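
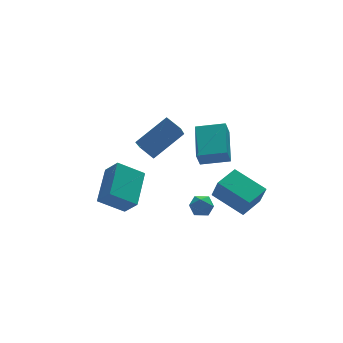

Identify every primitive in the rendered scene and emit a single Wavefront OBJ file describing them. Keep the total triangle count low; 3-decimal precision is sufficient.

v 1.788 -0.619 2.307
v 1.486 -0.866 3.118
v 2.454 1.101 3.079
v 2.152 0.854 3.89
v 3.048 -1.234 2.59
v 2.746 -1.481 3.401
v 3.714 0.486 3.362
v 3.412 0.239 4.173
v 0.863 -2.223 1.418
v 1.307 -2.141 0.961
v 0.713 -3.199 1.099
v 1.157 -3.117 0.642
v 1.331 -3.135 1.259
v 1.424 -2.532 1.456
v 0.596 -2.808 0.604
v 0.689 -2.205 0.801
v 1.141 -2.503 0.458
v 1.596 -2.706 0.863
v 0.424 -2.634 1.197
v 0.879 -2.837 1.602
v -2.618 1.108 -0.183
v -2.23 0.457 0.629
v -1.601 2.766 0.66
v -1.213 2.116 1.471
v -1.387 0.784 -1.031
v -0.999 0.134 -0.22
v -0.37 2.443 -0.189
v 0.018 1.792 0.623
v 1.148 3.582 0.261
v 0.427 2.222 1.615
v 0.706 4.289 0.736
v -0.015 2.93 2.09
v 2.835 3.85 1.43
v 2.114 2.491 2.784
v 2.393 4.558 1.905
v 1.672 3.198 3.259
v 2.692 0.099 -0.499
v 2.765 -0.414 0.66
v 3.846 0.764 -0.278
v 3.918 0.25 0.882
v 3.662 -1.35 -1.202
v 3.734 -1.864 -0.042
v 4.815 -0.686 -0.98
v 4.888 -1.199 0.179
f 2 4 1
f 5 2 1
f 1 4 3
f 3 5 1
f 2 8 4
f 6 2 5
f 6 8 2
f 4 8 3
f 7 5 3
f 3 8 7
f 7 6 5
f 8 6 7
f 9 20 14
f 9 14 10
f 9 10 16
f 9 16 19
f 9 19 20
f 10 14 18
f 14 20 13
f 20 19 11
f 19 16 15
f 16 10 17
f 12 18 13
f 12 13 11
f 12 11 15
f 12 15 17
f 12 17 18
f 13 18 14
f 11 13 20
f 15 11 19
f 17 15 16
f 18 17 10
f 22 24 21
f 25 22 21
f 21 24 23
f 23 25 21
f 22 28 24
f 26 22 25
f 26 28 22
f 24 28 23
f 27 25 23
f 23 28 27
f 27 26 25
f 28 26 27
f 30 32 29
f 33 30 29
f 29 32 31
f 31 33 29
f 30 36 32
f 34 30 33
f 34 36 30
f 32 36 31
f 35 33 31
f 31 36 35
f 35 34 33
f 36 34 35
f 38 40 37
f 41 38 37
f 37 40 39
f 39 41 37
f 38 44 40
f 42 38 41
f 42 44 38
f 40 44 39
f 43 41 39
f 39 44 43
f 43 42 41
f 44 42 43



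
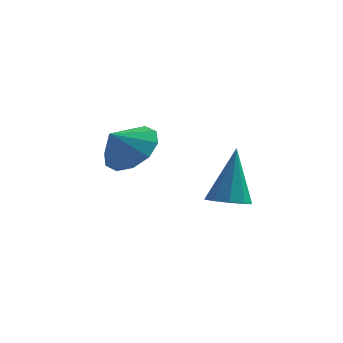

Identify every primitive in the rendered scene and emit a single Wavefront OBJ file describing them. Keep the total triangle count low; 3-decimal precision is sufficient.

v -1.544 0.838 2.545
v -0.825 1.123 3.225
v -2.036 0.242 3.315
v -1.299 1.547 3.25
v -1.867 1.7 3.006
v -2.311 1.524 2.586
v -2.463 1.085 2.15
v -2.263 0.552 1.865
v -1.789 0.128 1.84
v -1.222 -0.025 2.084
v -0.777 0.151 2.504
v -0.626 0.59 2.94
v 1.811 -0.582 1.229
v 2.309 -0.114 1.035
v 1.889 0.122 3.131
v 1.867 0.081 0.981
v 1.399 -0.033 1.043
v 1.124 -0.405 1.192
v 1.17 -0.859 1.358
v 1.516 -1.183 1.463
v 1.999 -1.226 1.459
v 2.395 -0.968 1.347
v 2.517 -0.528 1.18
f 2 1 4
f 2 4 3
f 4 1 5
f 4 5 3
f 5 1 6
f 5 6 3
f 6 1 7
f 6 7 3
f 7 1 8
f 7 8 3
f 8 1 9
f 8 9 3
f 9 1 10
f 9 10 3
f 10 1 11
f 10 11 3
f 11 1 12
f 11 12 3
f 12 1 2
f 12 2 3
f 14 13 16
f 14 16 15
f 16 13 17
f 16 17 15
f 17 13 18
f 17 18 15
f 18 13 19
f 18 19 15
f 19 13 20
f 19 20 15
f 20 13 21
f 20 21 15
f 21 13 22
f 21 22 15
f 22 13 23
f 22 23 15
f 23 13 14
f 23 14 15



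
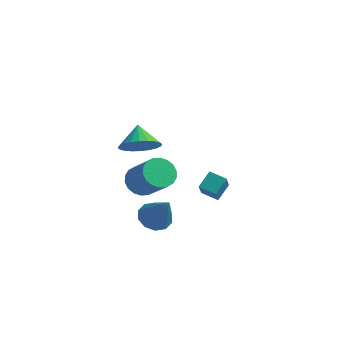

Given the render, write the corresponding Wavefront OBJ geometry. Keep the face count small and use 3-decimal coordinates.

v -2.006 -1.759 -0.018
v -1.522 -2.021 -0.599
v -0.331 -2.563 0.637
v -0.814 -2.301 1.218
v -1.416 -1.684 -0.553
v -0.225 -2.226 0.682
v -1.427 -1.362 -0.402
v -0.236 -1.904 0.834
v -1.552 -1.118 -0.174
v -0.361 -1.661 1.062
v -1.767 -1.002 0.085
v -0.576 -1.544 1.32
v -2.03 -1.035 0.323
v -0.839 -1.578 1.559
v -2.287 -1.212 0.494
v -1.096 -1.754 1.729
v -2.489 -1.497 0.563
v -1.298 -2.039 1.799
v -2.595 -1.834 0.518
v -1.404 -2.376 1.753
v -2.584 -2.156 0.366
v -1.393 -2.698 1.602
v -2.459 -2.399 0.138
v -1.268 -2.942 1.374
v -2.244 -2.516 -0.12
v -1.053 -3.058 1.115
v -1.981 -2.482 -0.359
v -0.79 -3.025 0.877
v -1.724 -2.306 -0.529
v -0.533 -2.848 0.706
v -1.665 -2.464 2.7
v -0.871 -1.984 2.773
v -2.175 -1.736 3.46
v -1.034 -1.811 2.499
v -1.292 -1.738 2.255
v -1.607 -1.775 2.078
v -1.931 -1.917 1.997
v -2.214 -2.142 2.022
v -2.414 -2.416 2.151
v -2.499 -2.698 2.363
v -2.458 -2.944 2.627
v -2.296 -3.117 2.901
v -2.037 -3.19 3.145
v -1.722 -3.153 3.322
v -1.399 -3.011 3.403
v -1.115 -2.786 3.378
v -0.916 -2.512 3.249
v -0.83 -2.23 3.037
v -1.577 3.024 -3.619
v -1.276 2.178 -2.584
v -1.433 3.802 -3.024
v -1.132 2.956 -1.99
v -0.728 3.044 -3.85
v -0.427 2.198 -2.816
v -0.584 3.822 -3.256
v -0.283 2.976 -2.221
v -1.958 -0.659 -3.028
v -1.477 -0 -3.115
v -0.982 -1.161 -1.452
v -1.873 0.132 -2.828
v -2.301 -0.038 -2.617
v -2.598 -0.444 -2.563
v -2.651 -0.933 -2.686
v -2.439 -1.317 -2.94
v -2.043 -1.449 -3.228
v -1.614 -1.28 -3.439
v -1.317 -0.873 -3.493
v -1.265 -0.384 -3.369
f 2 1 5
f 2 5 3
f 3 5 6
f 3 6 4
f 5 1 7
f 5 7 6
f 6 7 8
f 6 8 4
f 7 1 9
f 7 9 8
f 8 9 10
f 8 10 4
f 9 1 11
f 9 11 10
f 10 11 12
f 10 12 4
f 11 1 13
f 11 13 12
f 12 13 14
f 12 14 4
f 13 1 15
f 13 15 14
f 14 15 16
f 14 16 4
f 15 1 17
f 15 17 16
f 16 17 18
f 16 18 4
f 17 1 19
f 17 19 18
f 18 19 20
f 18 20 4
f 19 1 21
f 19 21 20
f 20 21 22
f 20 22 4
f 21 1 23
f 21 23 22
f 22 23 24
f 22 24 4
f 23 1 25
f 23 25 24
f 24 25 26
f 24 26 4
f 25 1 27
f 25 27 26
f 26 27 28
f 26 28 4
f 27 1 29
f 27 29 28
f 28 29 30
f 28 30 4
f 29 1 2
f 29 2 30
f 30 2 3
f 30 3 4
f 32 31 34
f 32 34 33
f 34 31 35
f 34 35 33
f 35 31 36
f 35 36 33
f 36 31 37
f 36 37 33
f 37 31 38
f 37 38 33
f 38 31 39
f 38 39 33
f 39 31 40
f 39 40 33
f 40 31 41
f 40 41 33
f 41 31 42
f 41 42 33
f 42 31 43
f 42 43 33
f 43 31 44
f 43 44 33
f 44 31 45
f 44 45 33
f 45 31 46
f 45 46 33
f 46 31 47
f 46 47 33
f 47 31 48
f 47 48 33
f 48 31 32
f 48 32 33
f 50 52 49
f 53 50 49
f 49 52 51
f 51 53 49
f 50 56 52
f 54 50 53
f 54 56 50
f 52 56 51
f 55 53 51
f 51 56 55
f 55 54 53
f 56 54 55
f 58 57 60
f 58 60 59
f 60 57 61
f 60 61 59
f 61 57 62
f 61 62 59
f 62 57 63
f 62 63 59
f 63 57 64
f 63 64 59
f 64 57 65
f 64 65 59
f 65 57 66
f 65 66 59
f 66 57 67
f 66 67 59
f 67 57 68
f 67 68 59
f 68 57 58
f 68 58 59



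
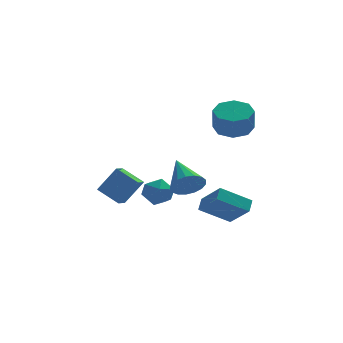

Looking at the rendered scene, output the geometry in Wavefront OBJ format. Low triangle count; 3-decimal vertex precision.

v 3.788 -2.068 2.723
v 4.861 -2.19 2.717
v 4.805 -2.753 4.03
v 3.732 -2.632 4.037
v 4.628 -1.458 3.021
v 4.572 -2.021 4.334
v 3.902 -1.083 3.151
v 3.846 -1.647 4.464
v 3.11 -1.286 3.03
v 3.054 -1.849 4.343
v 2.715 -1.947 2.73
v 2.659 -2.51 4.043
v 2.948 -2.679 2.426
v 2.892 -3.242 3.739
v 3.674 -3.053 2.296
v 3.618 -3.617 3.609
v 4.466 -2.851 2.417
v 4.41 -3.414 3.73
v -0.121 0.077 -2.861
v 0.625 -0.563 -2.966
v -0.765 -0.857 -1.734
v -0.019 -1.497 -1.839
v 0.146 -0.607 -1.441
v 0.543 -0.03 -2.138
v -0.683 -1.39 -2.562
v -0.286 -0.813 -3.259
v 0.277 -1.47 -2.781
v 0.79 -0.986 -2.088
v -0.93 -0.434 -2.612
v -0.417 0.05 -1.919
v 2.867 -3.264 -1.938
v 3.081 -2.578 -1.43
v 1.983 -2.086 -3.154
v 2.197 -1.4 -2.646
v 4.563 -3.04 -2.954
v 4.777 -2.354 -2.446
v 3.679 -1.862 -4.17
v 3.893 -1.176 -3.662
v 1.285 -4.86 -0.35
v 1.581 -5.28 0.461
v 0.775 -3.06 0.77
v 1.959 -5.073 0.301
v 2.182 -4.817 -0.009
v 2.2 -4.571 -0.396
v 2.008 -4.391 -0.773
v 1.651 -4.319 -1.053
v 1.21 -4.37 -1.172
v 0.787 -4.534 -1.102
v 0.477 -4.772 -0.86
v 0.353 -5.03 -0.501
v 0.442 -5.25 -0.107
v 0.725 -5.38 0.231
v 1.136 -5.391 0.436
v -3.28 -3.04 -1.237
v -2.289 -2.999 0.205
v -2.942 -2.313 -1.489
v -1.952 -2.273 -0.048
v -2.208 -3.787 -1.952
v -1.218 -3.747 -0.511
v -1.871 -3.061 -2.205
v -0.88 -3.02 -0.763
f 2 1 5
f 2 5 3
f 3 5 6
f 3 6 4
f 5 1 7
f 5 7 6
f 6 7 8
f 6 8 4
f 7 1 9
f 7 9 8
f 8 9 10
f 8 10 4
f 9 1 11
f 9 11 10
f 10 11 12
f 10 12 4
f 11 1 13
f 11 13 12
f 12 13 14
f 12 14 4
f 13 1 15
f 13 15 14
f 14 15 16
f 14 16 4
f 15 1 17
f 15 17 16
f 16 17 18
f 16 18 4
f 17 1 2
f 17 2 18
f 18 2 3
f 18 3 4
f 19 30 24
f 19 24 20
f 19 20 26
f 19 26 29
f 19 29 30
f 20 24 28
f 24 30 23
f 30 29 21
f 29 26 25
f 26 20 27
f 22 28 23
f 22 23 21
f 22 21 25
f 22 25 27
f 22 27 28
f 23 28 24
f 21 23 30
f 25 21 29
f 27 25 26
f 28 27 20
f 32 34 31
f 35 32 31
f 31 34 33
f 33 35 31
f 32 38 34
f 36 32 35
f 36 38 32
f 34 38 33
f 37 35 33
f 33 38 37
f 37 36 35
f 38 36 37
f 40 39 42
f 40 42 41
f 42 39 43
f 42 43 41
f 43 39 44
f 43 44 41
f 44 39 45
f 44 45 41
f 45 39 46
f 45 46 41
f 46 39 47
f 46 47 41
f 47 39 48
f 47 48 41
f 48 39 49
f 48 49 41
f 49 39 50
f 49 50 41
f 50 39 51
f 50 51 41
f 51 39 52
f 51 52 41
f 52 39 53
f 52 53 41
f 53 39 40
f 53 40 41
f 55 57 54
f 58 55 54
f 54 57 56
f 56 58 54
f 55 61 57
f 59 55 58
f 59 61 55
f 57 61 56
f 60 58 56
f 56 61 60
f 60 59 58
f 61 59 60



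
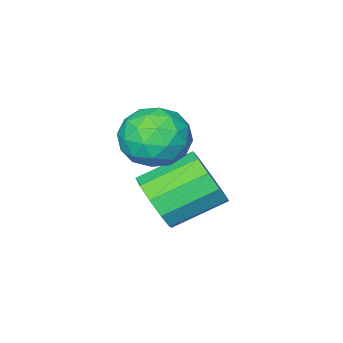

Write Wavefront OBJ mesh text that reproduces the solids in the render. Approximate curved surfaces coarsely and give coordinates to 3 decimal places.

v 3.246 1.613 3.661
v 3.964 1.543 2.939
v 2.716 0.097 3.281
v 3.434 0.027 2.559
v 3.7 0.03 3.544
v 4.027 0.967 3.779
v 2.653 0.673 2.441
v 2.98 1.61 2.676
v 3.597 0.962 2.185
v 4.244 0.565 2.867
v 2.436 1.075 3.353
v 3.083 0.678 4.035
v 3.651 1.711 3.333
v 3.029 -0.071 2.887
v 3.185 -0.069 3.465
v 3.606 -0.11 3.041
v 3.689 1.373 3.827
v 4.11 1.332 3.403
v 3.955 0.442 3.758
v 2.57 0.308 2.817
v 2.991 0.267 2.393
v 3.074 1.75 3.179
v 3.495 1.709 2.755
v 2.725 1.198 2.462
v 3.858 1.328 2.466
v 3.546 0.437 2.243
v 3.087 0.817 2.174
v 3.28 1.368 2.312
v 4.238 1.095 2.867
v 3.926 0.204 2.643
v 4.083 0.206 3.222
v 4.275 0.757 3.36
v 4.022 0.754 2.424
v 2.754 1.436 3.577
v 2.442 0.545 3.353
v 2.405 0.883 2.86
v 2.597 1.434 2.998
v 3.134 1.203 3.977
v 2.822 0.312 3.754
v 3.4 0.272 3.908
v 3.593 0.823 4.046
v 2.658 0.886 3.796
v 3.34 0.744 0.573
v 3.87 1.251 1.161
v 2.451 1.863 1.914
v 1.92 1.356 1.327
v 3.761 1.576 0.691
v 2.341 2.188 1.445
v 3.491 1.583 0.177
v 2.071 2.195 0.931
v 3.163 1.269 -0.186
v 1.744 1.881 0.568
v 2.903 0.755 -0.259
v 1.483 1.367 0.495
v 2.809 0.237 -0.014
v 1.39 0.849 0.739
v 2.919 -0.088 0.455
v 1.499 0.524 1.209
v 3.189 -0.095 0.969
v 1.769 0.517 1.723
v 3.516 0.219 1.332
v 2.097 0.831 2.086
v 3.777 0.733 1.405
v 2.357 1.345 2.159
f 1 38 17
f 38 12 41
f 17 41 6
f 38 41 17
f 1 17 13
f 17 6 18
f 13 18 2
f 17 18 13
f 1 13 22
f 13 2 23
f 22 23 8
f 13 23 22
f 1 22 34
f 22 8 37
f 34 37 11
f 22 37 34
f 1 34 38
f 34 11 42
f 38 42 12
f 34 42 38
f 2 18 29
f 18 6 32
f 29 32 10
f 18 32 29
f 6 41 19
f 41 12 40
f 19 40 5
f 41 40 19
f 12 42 39
f 42 11 35
f 39 35 3
f 42 35 39
f 11 37 36
f 37 8 24
f 36 24 7
f 37 24 36
f 8 23 28
f 23 2 25
f 28 25 9
f 23 25 28
f 4 30 16
f 30 10 31
f 16 31 5
f 30 31 16
f 4 16 14
f 16 5 15
f 14 15 3
f 16 15 14
f 4 14 21
f 14 3 20
f 21 20 7
f 14 20 21
f 4 21 26
f 21 7 27
f 26 27 9
f 21 27 26
f 4 26 30
f 26 9 33
f 30 33 10
f 26 33 30
f 5 31 19
f 31 10 32
f 19 32 6
f 31 32 19
f 3 15 39
f 15 5 40
f 39 40 12
f 15 40 39
f 7 20 36
f 20 3 35
f 36 35 11
f 20 35 36
f 9 27 28
f 27 7 24
f 28 24 8
f 27 24 28
f 10 33 29
f 33 9 25
f 29 25 2
f 33 25 29
f 44 43 47
f 44 47 45
f 45 47 48
f 45 48 46
f 47 43 49
f 47 49 48
f 48 49 50
f 48 50 46
f 49 43 51
f 49 51 50
f 50 51 52
f 50 52 46
f 51 43 53
f 51 53 52
f 52 53 54
f 52 54 46
f 53 43 55
f 53 55 54
f 54 55 56
f 54 56 46
f 55 43 57
f 55 57 56
f 56 57 58
f 56 58 46
f 57 43 59
f 57 59 58
f 58 59 60
f 58 60 46
f 59 43 61
f 59 61 60
f 60 61 62
f 60 62 46
f 61 43 63
f 61 63 62
f 62 63 64
f 62 64 46
f 63 43 44
f 63 44 64
f 64 44 45
f 64 45 46



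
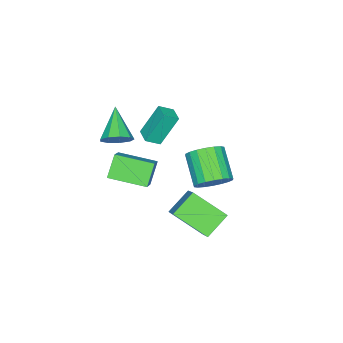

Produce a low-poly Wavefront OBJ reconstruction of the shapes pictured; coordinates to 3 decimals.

v 1.085 -4.144 -2.899
v 0.224 -4.287 -1.779
v 0.366 -2.261 -3.212
v -0.495 -2.404 -2.092
v 2.175 -3.576 -1.988
v 1.314 -3.719 -0.868
v 1.456 -1.693 -2.301
v 0.595 -1.836 -1.181
v -0.868 -2.792 -0.443
v -1.65 -2.223 1.25
v -0.277 -2.075 -0.411
v -1.06 -1.505 1.282
v -0.28 -3.295 -0.002
v -1.063 -2.725 1.691
v 0.31 -2.577 0.03
v -0.472 -2.008 1.723
v 1.695 2.812 -1.788
v 2.044 1.106 -0.686
v 2.763 3.793 -0.607
v 3.111 2.088 0.495
v 2.909 2.512 -2.635
v 3.257 0.807 -1.533
v 3.976 3.494 -1.454
v 4.325 1.788 -0.352
v -0.353 1.011 -1.967
v 0.505 0.681 -1.573
v -0.489 -0.501 -0.399
v -1.347 -0.171 -0.793
v 0.402 1.027 -1.312
v -0.591 -0.155 -0.138
v 0.15 1.369 -1.181
v -0.844 0.187 -0.006
v -0.202 1.641 -1.205
v -1.195 0.458 -0.031
v -0.584 1.787 -1.38
v -1.577 0.605 -0.206
v -0.92 1.78 -1.672
v -1.913 0.598 -0.498
v -1.144 1.621 -2.022
v -2.137 0.439 -0.848
v -1.211 1.341 -2.361
v -2.205 0.159 -1.187
v -1.109 0.995 -2.622
v -2.102 -0.187 -1.448
v -0.856 0.653 -2.754
v -1.85 -0.529 -1.579
v -0.505 0.382 -2.729
v -1.498 -0.801 -1.555
v -0.123 0.235 -2.554
v -1.116 -0.947 -1.38
v 0.213 0.242 -2.262
v -0.78 -0.94 -1.088
v 0.437 0.401 -1.912
v -0.556 -0.781 -0.738
v 2.328 -2.815 1.448
v 2.632 -2.399 2.111
v 1.072 -3.785 2.632
v 2.192 -2.109 1.882
v 1.815 -2.149 1.45
v 1.679 -2.501 1.017
v 1.846 -3 0.785
v 2.238 -3.412 0.864
v 2.673 -3.545 1.216
v 2.946 -3.336 1.676
v 2.93 -2.883 2.03
f 2 4 1
f 5 2 1
f 1 4 3
f 3 5 1
f 2 8 4
f 6 2 5
f 6 8 2
f 4 8 3
f 7 5 3
f 3 8 7
f 7 6 5
f 8 6 7
f 10 12 9
f 13 10 9
f 9 12 11
f 11 13 9
f 10 16 12
f 14 10 13
f 14 16 10
f 12 16 11
f 15 13 11
f 11 16 15
f 15 14 13
f 16 14 15
f 18 20 17
f 21 18 17
f 17 20 19
f 19 21 17
f 18 24 20
f 22 18 21
f 22 24 18
f 20 24 19
f 23 21 19
f 19 24 23
f 23 22 21
f 24 22 23
f 26 25 29
f 26 29 27
f 27 29 30
f 27 30 28
f 29 25 31
f 29 31 30
f 30 31 32
f 30 32 28
f 31 25 33
f 31 33 32
f 32 33 34
f 32 34 28
f 33 25 35
f 33 35 34
f 34 35 36
f 34 36 28
f 35 25 37
f 35 37 36
f 36 37 38
f 36 38 28
f 37 25 39
f 37 39 38
f 38 39 40
f 38 40 28
f 39 25 41
f 39 41 40
f 40 41 42
f 40 42 28
f 41 25 43
f 41 43 42
f 42 43 44
f 42 44 28
f 43 25 45
f 43 45 44
f 44 45 46
f 44 46 28
f 45 25 47
f 45 47 46
f 46 47 48
f 46 48 28
f 47 25 49
f 47 49 48
f 48 49 50
f 48 50 28
f 49 25 51
f 49 51 50
f 50 51 52
f 50 52 28
f 51 25 53
f 51 53 52
f 52 53 54
f 52 54 28
f 53 25 26
f 53 26 54
f 54 26 27
f 54 27 28
f 56 55 58
f 56 58 57
f 58 55 59
f 58 59 57
f 59 55 60
f 59 60 57
f 60 55 61
f 60 61 57
f 61 55 62
f 61 62 57
f 62 55 63
f 62 63 57
f 63 55 64
f 63 64 57
f 64 55 65
f 64 65 57
f 65 55 56
f 65 56 57



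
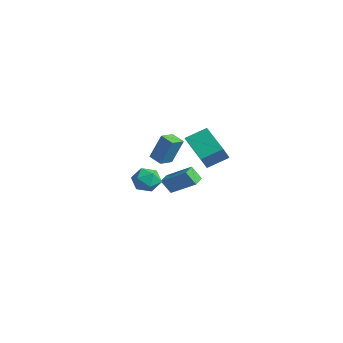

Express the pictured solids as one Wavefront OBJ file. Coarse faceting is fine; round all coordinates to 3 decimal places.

v 2.179 0.892 2.056
v 2.656 0.211 3.042
v 2.541 2.098 2.713
v 3.018 1.417 3.699
v 4.002 0.843 1.141
v 4.479 0.162 2.127
v 4.364 2.049 1.798
v 4.841 1.368 2.784
v -4.684 3.25 -3.506
v -3.254 4.153 -2.42
v -4.27 3.706 -4.43
v -2.84 4.608 -3.344
v -4.16 2.552 -3.616
v -2.73 3.454 -2.53
v -3.746 3.007 -4.54
v -2.316 3.91 -3.454
v -2.234 0.729 -0.395
v -1.781 1.252 1.332
v -2.56 1.675 -0.595
v -2.107 2.197 1.131
v -1.373 0.963 -0.691
v -0.92 1.485 1.035
v -1.699 1.908 -0.892
v -1.246 2.431 0.835
v 1.384 -0.852 0.277
v 2.072 -1.45 0.438
v 0.948 -1.67 -0.898
v 1.636 -2.268 -0.737
v 0.924 -2.211 -0.148
v 1.194 -1.706 0.578
v 1.826 -1.414 -1.038
v 2.096 -0.909 -0.312
v 2.345 -1.797 -0.375
v 1.787 -2.29 0.175
v 1.233 -0.83 -0.635
v 0.675 -1.323 -0.085
f 2 4 1
f 5 2 1
f 1 4 3
f 3 5 1
f 2 8 4
f 6 2 5
f 6 8 2
f 4 8 3
f 7 5 3
f 3 8 7
f 7 6 5
f 8 6 7
f 10 12 9
f 13 10 9
f 9 12 11
f 11 13 9
f 10 16 12
f 14 10 13
f 14 16 10
f 12 16 11
f 15 13 11
f 11 16 15
f 15 14 13
f 16 14 15
f 18 20 17
f 21 18 17
f 17 20 19
f 19 21 17
f 18 24 20
f 22 18 21
f 22 24 18
f 20 24 19
f 23 21 19
f 19 24 23
f 23 22 21
f 24 22 23
f 25 36 30
f 25 30 26
f 25 26 32
f 25 32 35
f 25 35 36
f 26 30 34
f 30 36 29
f 36 35 27
f 35 32 31
f 32 26 33
f 28 34 29
f 28 29 27
f 28 27 31
f 28 31 33
f 28 33 34
f 29 34 30
f 27 29 36
f 31 27 35
f 33 31 32
f 34 33 26



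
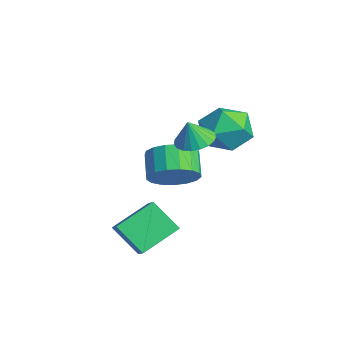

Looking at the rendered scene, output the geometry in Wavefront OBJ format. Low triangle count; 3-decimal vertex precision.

v -0.57 -0.745 2.078
v 0.117 -1.148 1.929
v -0.53 -1.055 3.102
v 0.232 -0.843 2.017
v 0.208 -0.522 2.115
v 0.049 -0.239 2.207
v -0.216 -0.044 2.277
v -0.543 0.03 2.312
v -0.874 -0.03 2.307
v -1.153 -0.214 2.262
v -1.331 -0.489 2.186
v -1.378 -0.809 2.091
v -1.284 -1.118 1.994
v -1.068 -1.362 1.911
v -0.765 -1.5 1.857
v -0.429 -1.507 1.842
v -0.117 -1.382 1.867
v -2.917 -0.688 -1.389
v -2.38 0.181 -1.037
v -3.366 0.476 -0.259
v -3.903 -0.392 -0.611
v -2.647 0.357 -1.443
v -3.633 0.652 -0.666
v -2.976 0.294 -1.836
v -3.962 0.589 -1.059
v -3.291 0.005 -2.127
v -4.278 0.301 -1.35
v -3.521 -0.441 -2.249
v -4.508 -0.146 -1.472
v -3.612 -0.945 -2.174
v -4.599 -0.649 -1.397
v -3.544 -1.389 -1.919
v -4.531 -1.094 -1.142
v -3.332 -1.673 -1.542
v -4.319 -1.377 -0.765
v -3.025 -1.731 -1.13
v -4.012 -1.435 -0.353
v -2.693 -1.55 -0.778
v -3.68 -1.255 -0
v -2.413 -1.171 -0.565
v -3.399 -0.876 0.212
v -2.247 -0.682 -0.541
v -3.234 -0.387 0.236
v -2.236 -0.194 -0.711
v -3.222 0.101 0.066
v -0.852 -3.961 -2.209
v -1.186 -2.382 -1.436
v 0.039 -3.246 -3.286
v -0.294 -1.666 -2.513
v 0.054 -4.094 -1.547
v -0.279 -2.514 -0.774
v 0.946 -3.378 -2.624
v 0.612 -1.799 -1.851
v -2.749 1.933 1.188
v -2.045 2.002 2.156
v -1.995 0.198 0.764
v -1.291 0.267 1.732
v -2.475 0.135 1.86
v -2.942 1.207 2.122
v -1.098 0.993 0.798
v -1.565 2.065 1.06
v -1.025 1.421 1.915
v -1.876 0.891 2.571
v -2.164 1.309 0.349
v -3.015 0.779 1.005
f 2 1 4
f 2 4 3
f 4 1 5
f 4 5 3
f 5 1 6
f 5 6 3
f 6 1 7
f 6 7 3
f 7 1 8
f 7 8 3
f 8 1 9
f 8 9 3
f 9 1 10
f 9 10 3
f 10 1 11
f 10 11 3
f 11 1 12
f 11 12 3
f 12 1 13
f 12 13 3
f 13 1 14
f 13 14 3
f 14 1 15
f 14 15 3
f 15 1 16
f 15 16 3
f 16 1 17
f 16 17 3
f 17 1 2
f 17 2 3
f 19 18 22
f 19 22 20
f 20 22 23
f 20 23 21
f 22 18 24
f 22 24 23
f 23 24 25
f 23 25 21
f 24 18 26
f 24 26 25
f 25 26 27
f 25 27 21
f 26 18 28
f 26 28 27
f 27 28 29
f 27 29 21
f 28 18 30
f 28 30 29
f 29 30 31
f 29 31 21
f 30 18 32
f 30 32 31
f 31 32 33
f 31 33 21
f 32 18 34
f 32 34 33
f 33 34 35
f 33 35 21
f 34 18 36
f 34 36 35
f 35 36 37
f 35 37 21
f 36 18 38
f 36 38 37
f 37 38 39
f 37 39 21
f 38 18 40
f 38 40 39
f 39 40 41
f 39 41 21
f 40 18 42
f 40 42 41
f 41 42 43
f 41 43 21
f 42 18 44
f 42 44 43
f 43 44 45
f 43 45 21
f 44 18 19
f 44 19 45
f 45 19 20
f 45 20 21
f 47 49 46
f 50 47 46
f 46 49 48
f 48 50 46
f 47 53 49
f 51 47 50
f 51 53 47
f 49 53 48
f 52 50 48
f 48 53 52
f 52 51 50
f 53 51 52
f 54 65 59
f 54 59 55
f 54 55 61
f 54 61 64
f 54 64 65
f 55 59 63
f 59 65 58
f 65 64 56
f 64 61 60
f 61 55 62
f 57 63 58
f 57 58 56
f 57 56 60
f 57 60 62
f 57 62 63
f 58 63 59
f 56 58 65
f 60 56 64
f 62 60 61
f 63 62 55



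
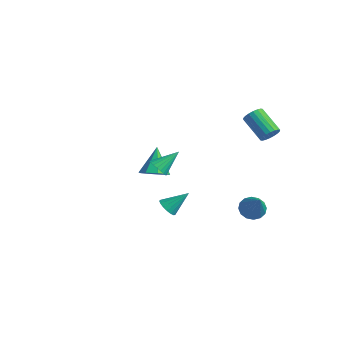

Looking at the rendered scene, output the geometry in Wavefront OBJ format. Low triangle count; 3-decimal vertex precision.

v 3.418 3.312 2.975
v 3.727 3.286 3.464
v 2.391 3.423 4.315
v 2.082 3.448 3.825
v 3.721 3.539 3.414
v 2.385 3.676 4.265
v 3.655 3.747 3.276
v 2.319 3.884 4.127
v 3.541 3.869 3.079
v 2.205 4.005 3.93
v 3.404 3.88 2.861
v 2.068 4.017 3.712
v 3.269 3.779 2.665
v 1.933 3.916 3.516
v 3.164 3.585 2.531
v 1.827 3.722 3.382
v 3.109 3.337 2.485
v 1.773 3.474 3.336
v 3.115 3.084 2.535
v 1.779 3.221 3.386
v 3.181 2.876 2.673
v 1.845 3.013 3.524
v 3.295 2.755 2.87
v 1.959 2.891 3.721
v 3.432 2.743 3.088
v 2.096 2.88 3.939
v 3.567 2.844 3.284
v 2.231 2.981 4.135
v 3.673 3.038 3.418
v 2.336 3.175 4.269
v 0.838 -1.246 -1.485
v 1.354 -1.53 -1.515
v 1.402 -0.314 -0.575
v 1.37 -1.338 -1.721
v 1.265 -1.125 -1.874
v 1.061 -0.94 -1.937
v 0.807 -0.825 -1.897
v 0.559 -0.806 -1.763
v 0.375 -0.888 -1.565
v 0.297 -1.052 -1.348
v 0.343 -1.261 -1.163
v 0.502 -1.466 -1.052
v 0.738 -1.62 -1.04
v 0.997 -1.689 -1.13
v 1.219 -1.657 -1.301
v 1.776 3.9 -3.615
v 2.365 3.887 -4.063
v 2.924 3.22 -2.085
v 2.366 4.237 -3.908
v 2.209 4.497 -3.675
v 1.935 4.597 -3.425
v 1.62 4.51 -3.227
v 1.346 4.26 -3.132
v 1.187 3.913 -3.167
v 1.186 3.562 -3.322
v 1.343 3.302 -3.555
v 1.616 3.202 -3.805
v 1.932 3.289 -4.003
v 2.206 3.54 -4.098
v 2.234 -3.212 3.039
v 2.561 -3.558 3.389
v 2.546 -2.108 3.841
v 2.725 -3.484 3.222
v 2.805 -3.362 3.024
v 2.786 -3.215 2.829
v 2.671 -3.068 2.67
v 2.482 -2.945 2.575
v 2.249 -2.869 2.56
v 2.014 -2.852 2.628
v 1.817 -2.897 2.767
v 1.692 -2.997 2.953
v 1.661 -3.134 3.154
v 1.729 -3.285 3.335
v 1.885 -3.423 3.465
v 2.101 -3.525 3.521
v 2.34 -3.572 3.494
v -3.662 2.121 -2.794
v -3.043 1.796 -2.311
v -4.318 2.939 -1.406
v -2.881 2.369 -2.572
v -3.176 2.797 -2.963
v -3.756 2.829 -3.256
v -4.282 2.446 -3.278
v -4.444 1.872 -3.017
v -4.149 1.445 -2.625
v -3.569 1.413 -2.333
f 2 1 5
f 2 5 3
f 3 5 6
f 3 6 4
f 5 1 7
f 5 7 6
f 6 7 8
f 6 8 4
f 7 1 9
f 7 9 8
f 8 9 10
f 8 10 4
f 9 1 11
f 9 11 10
f 10 11 12
f 10 12 4
f 11 1 13
f 11 13 12
f 12 13 14
f 12 14 4
f 13 1 15
f 13 15 14
f 14 15 16
f 14 16 4
f 15 1 17
f 15 17 16
f 16 17 18
f 16 18 4
f 17 1 19
f 17 19 18
f 18 19 20
f 18 20 4
f 19 1 21
f 19 21 20
f 20 21 22
f 20 22 4
f 21 1 23
f 21 23 22
f 22 23 24
f 22 24 4
f 23 1 25
f 23 25 24
f 24 25 26
f 24 26 4
f 25 1 27
f 25 27 26
f 26 27 28
f 26 28 4
f 27 1 29
f 27 29 28
f 28 29 30
f 28 30 4
f 29 1 2
f 29 2 30
f 30 2 3
f 30 3 4
f 32 31 34
f 32 34 33
f 34 31 35
f 34 35 33
f 35 31 36
f 35 36 33
f 36 31 37
f 36 37 33
f 37 31 38
f 37 38 33
f 38 31 39
f 38 39 33
f 39 31 40
f 39 40 33
f 40 31 41
f 40 41 33
f 41 31 42
f 41 42 33
f 42 31 43
f 42 43 33
f 43 31 44
f 43 44 33
f 44 31 45
f 44 45 33
f 45 31 32
f 45 32 33
f 47 46 49
f 47 49 48
f 49 46 50
f 49 50 48
f 50 46 51
f 50 51 48
f 51 46 52
f 51 52 48
f 52 46 53
f 52 53 48
f 53 46 54
f 53 54 48
f 54 46 55
f 54 55 48
f 55 46 56
f 55 56 48
f 56 46 57
f 56 57 48
f 57 46 58
f 57 58 48
f 58 46 59
f 58 59 48
f 59 46 47
f 59 47 48
f 61 60 63
f 61 63 62
f 63 60 64
f 63 64 62
f 64 60 65
f 64 65 62
f 65 60 66
f 65 66 62
f 66 60 67
f 66 67 62
f 67 60 68
f 67 68 62
f 68 60 69
f 68 69 62
f 69 60 70
f 69 70 62
f 70 60 71
f 70 71 62
f 71 60 72
f 71 72 62
f 72 60 73
f 72 73 62
f 73 60 74
f 73 74 62
f 74 60 75
f 74 75 62
f 75 60 76
f 75 76 62
f 76 60 61
f 76 61 62
f 78 77 80
f 78 80 79
f 80 77 81
f 80 81 79
f 81 77 82
f 81 82 79
f 82 77 83
f 82 83 79
f 83 77 84
f 83 84 79
f 84 77 85
f 84 85 79
f 85 77 86
f 85 86 79
f 86 77 78
f 86 78 79



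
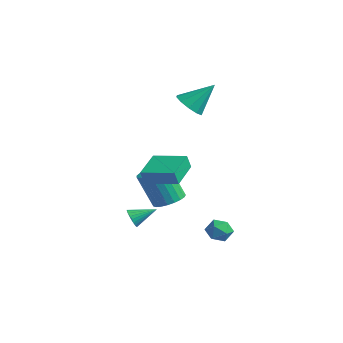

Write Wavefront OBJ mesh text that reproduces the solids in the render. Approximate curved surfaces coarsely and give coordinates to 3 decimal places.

v -1.715 1.117 -2.821
v -0.877 0.823 -2.58
v -1.627 0.309 -0.598
v -2.465 0.603 -0.839
v -0.864 1.192 -2.479
v -1.614 0.678 -0.498
v -0.998 1.548 -2.438
v -1.748 1.034 -0.456
v -1.256 1.829 -2.462
v -2.006 1.315 -0.481
v -1.594 1.988 -2.549
v -2.344 1.473 -0.568
v -1.952 1.995 -2.683
v -2.702 1.481 -0.701
v -2.27 1.851 -2.84
v -3.019 1.337 -0.859
v -2.491 1.58 -2.994
v -3.241 1.066 -1.013
v -2.578 1.229 -3.118
v -3.328 0.715 -1.137
v -2.516 0.858 -3.191
v -3.266 0.344 -1.21
v -2.316 0.533 -3.2
v -3.066 0.018 -1.218
v -2.012 0.308 -3.143
v -2.761 -0.206 -1.161
v -1.656 0.223 -3.03
v -2.406 -0.291 -1.049
v -1.31 0.293 -2.881
v -2.06 -0.221 -0.9
v -1.035 0.505 -2.722
v -1.785 -0.009 -0.741
v -2.556 3.04 3.294
v -1.826 3.285 2.755
v -1.924 4.22 4.686
v -2.263 3.652 2.643
v -2.812 3.784 2.78
v -3.263 3.633 3.113
v -3.444 3.255 3.516
v -3.286 2.795 3.834
v -2.849 2.429 3.946
v -2.3 2.296 3.809
v -1.849 2.448 3.476
v -1.668 2.826 3.073
v 2.653 0.489 -2.838
v 3.093 1.023 -2.506
v 3.647 -0.243 -2.974
v 4.087 0.291 -2.642
v 3.566 -0.09 -2.226
v 2.952 0.362 -2.142
v 3.788 0.418 -3.338
v 3.174 0.87 -3.254
v 3.794 0.98 -2.815
v 3.657 0.666 -2.128
v 3.083 0.114 -3.352
v 2.946 -0.2 -2.665
v -0.085 -0.843 0.795
v -0.096 -1.098 1.606
v 1.501 0.058 1.1
v 1.49 -0.196 1.911
v 0.83 -2.304 0.349
v 0.819 -2.558 1.16
v 2.416 -1.402 0.654
v 2.405 -1.657 1.465
v 1.883 -3.839 -1.212
v 2.318 -3.889 -1.592
v 2.477 -2.781 -0.668
v 2.178 -3.752 -1.704
v 1.992 -3.628 -1.741
v 1.789 -3.536 -1.698
v 1.601 -3.491 -1.581
v 1.456 -3.498 -1.408
v 1.375 -3.557 -1.205
v 1.372 -3.659 -1.003
v 1.447 -3.789 -0.833
v 1.587 -3.926 -0.721
v 1.773 -4.05 -0.683
v 1.976 -4.141 -0.726
v 2.164 -4.187 -0.843
v 2.309 -4.18 -1.017
v 2.39 -4.12 -1.22
v 2.393 -4.018 -1.422
f 2 1 5
f 2 5 3
f 3 5 6
f 3 6 4
f 5 1 7
f 5 7 6
f 6 7 8
f 6 8 4
f 7 1 9
f 7 9 8
f 8 9 10
f 8 10 4
f 9 1 11
f 9 11 10
f 10 11 12
f 10 12 4
f 11 1 13
f 11 13 12
f 12 13 14
f 12 14 4
f 13 1 15
f 13 15 14
f 14 15 16
f 14 16 4
f 15 1 17
f 15 17 16
f 16 17 18
f 16 18 4
f 17 1 19
f 17 19 18
f 18 19 20
f 18 20 4
f 19 1 21
f 19 21 20
f 20 21 22
f 20 22 4
f 21 1 23
f 21 23 22
f 22 23 24
f 22 24 4
f 23 1 25
f 23 25 24
f 24 25 26
f 24 26 4
f 25 1 27
f 25 27 26
f 26 27 28
f 26 28 4
f 27 1 29
f 27 29 28
f 28 29 30
f 28 30 4
f 29 1 31
f 29 31 30
f 30 31 32
f 30 32 4
f 31 1 2
f 31 2 32
f 32 2 3
f 32 3 4
f 34 33 36
f 34 36 35
f 36 33 37
f 36 37 35
f 37 33 38
f 37 38 35
f 38 33 39
f 38 39 35
f 39 33 40
f 39 40 35
f 40 33 41
f 40 41 35
f 41 33 42
f 41 42 35
f 42 33 43
f 42 43 35
f 43 33 44
f 43 44 35
f 44 33 34
f 44 34 35
f 45 56 50
f 45 50 46
f 45 46 52
f 45 52 55
f 45 55 56
f 46 50 54
f 50 56 49
f 56 55 47
f 55 52 51
f 52 46 53
f 48 54 49
f 48 49 47
f 48 47 51
f 48 51 53
f 48 53 54
f 49 54 50
f 47 49 56
f 51 47 55
f 53 51 52
f 54 53 46
f 58 60 57
f 61 58 57
f 57 60 59
f 59 61 57
f 58 64 60
f 62 58 61
f 62 64 58
f 60 64 59
f 63 61 59
f 59 64 63
f 63 62 61
f 64 62 63
f 66 65 68
f 66 68 67
f 68 65 69
f 68 69 67
f 69 65 70
f 69 70 67
f 70 65 71
f 70 71 67
f 71 65 72
f 71 72 67
f 72 65 73
f 72 73 67
f 73 65 74
f 73 74 67
f 74 65 75
f 74 75 67
f 75 65 76
f 75 76 67
f 76 65 77
f 76 77 67
f 77 65 78
f 77 78 67
f 78 65 79
f 78 79 67
f 79 65 80
f 79 80 67
f 80 65 81
f 80 81 67
f 81 65 82
f 81 82 67
f 82 65 66
f 82 66 67



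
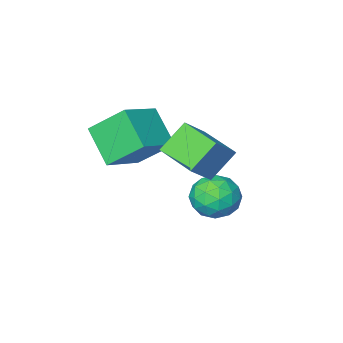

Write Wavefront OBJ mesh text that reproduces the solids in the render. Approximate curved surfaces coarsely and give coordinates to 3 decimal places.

v -0.319 2.283 -1.186
v 0.297 1.351 -0.751
v -1.877 1.149 -1.409
v -1.261 0.217 -0.974
v -1.564 1.125 -0.252
v -0.601 1.825 -0.114
v -0.979 0.675 -2.046
v -0.016 1.375 -1.908
v -0.111 0.357 -1.283
v -0.473 0.635 -0.174
v -1.107 1.865 -1.986
v -1.469 2.143 -0.877
v 0.126 1.916 -0.949
v -1.706 0.584 -1.211
v -1.884 1.117 -0.787
v -1.522 0.569 -0.531
v -0.402 2.195 -0.574
v -0.04 1.647 -0.319
v -1.134 1.514 -0.026
v -1.54 0.853 -1.841
v -1.178 0.305 -1.586
v -0.058 1.931 -1.629
v 0.304 1.383 -1.373
v -0.446 0.986 -2.134
v 0.248 0.784 -1.006
v -0.668 0.118 -1.137
v -0.502 0.387 -1.767
v 0.064 0.799 -1.686
v 0.035 0.948 -0.354
v -0.88 0.281 -0.486
v -1.058 0.815 -0.061
v -0.492 1.227 0.02
v -0.204 0.364 -0.667
v -0.7 2.219 -1.674
v -1.615 1.552 -1.806
v -1.088 1.273 -2.18
v -0.522 1.685 -2.099
v -0.912 2.382 -1.023
v -1.828 1.716 -1.154
v -1.644 1.701 -0.474
v -1.078 2.113 -0.393
v -1.376 2.136 -1.493
v 1.032 -0.614 3.923
v 2.868 0.082 4.748
v 1.028 0.981 2.588
v 2.864 1.677 3.413
v 2.116 -1.797 2.507
v 3.952 -1.101 3.332
v 2.112 -0.202 1.172
v 3.948 0.494 1.997
v 0.018 1.68 3.404
v 1.199 2.069 4.534
v -0.319 3.577 3.103
v 0.861 3.966 4.234
v 1.199 1.694 2.166
v 2.379 2.083 3.297
v 0.861 3.591 1.866
v 2.042 3.98 2.996
f 1 38 17
f 38 12 41
f 17 41 6
f 38 41 17
f 1 17 13
f 17 6 18
f 13 18 2
f 17 18 13
f 1 13 22
f 13 2 23
f 22 23 8
f 13 23 22
f 1 22 34
f 22 8 37
f 34 37 11
f 22 37 34
f 1 34 38
f 34 11 42
f 38 42 12
f 34 42 38
f 2 18 29
f 18 6 32
f 29 32 10
f 18 32 29
f 6 41 19
f 41 12 40
f 19 40 5
f 41 40 19
f 12 42 39
f 42 11 35
f 39 35 3
f 42 35 39
f 11 37 36
f 37 8 24
f 36 24 7
f 37 24 36
f 8 23 28
f 23 2 25
f 28 25 9
f 23 25 28
f 4 30 16
f 30 10 31
f 16 31 5
f 30 31 16
f 4 16 14
f 16 5 15
f 14 15 3
f 16 15 14
f 4 14 21
f 14 3 20
f 21 20 7
f 14 20 21
f 4 21 26
f 21 7 27
f 26 27 9
f 21 27 26
f 4 26 30
f 26 9 33
f 30 33 10
f 26 33 30
f 5 31 19
f 31 10 32
f 19 32 6
f 31 32 19
f 3 15 39
f 15 5 40
f 39 40 12
f 15 40 39
f 7 20 36
f 20 3 35
f 36 35 11
f 20 35 36
f 9 27 28
f 27 7 24
f 28 24 8
f 27 24 28
f 10 33 29
f 33 9 25
f 29 25 2
f 33 25 29
f 44 46 43
f 47 44 43
f 43 46 45
f 45 47 43
f 44 50 46
f 48 44 47
f 48 50 44
f 46 50 45
f 49 47 45
f 45 50 49
f 49 48 47
f 50 48 49
f 52 54 51
f 55 52 51
f 51 54 53
f 53 55 51
f 52 58 54
f 56 52 55
f 56 58 52
f 54 58 53
f 57 55 53
f 53 58 57
f 57 56 55
f 58 56 57



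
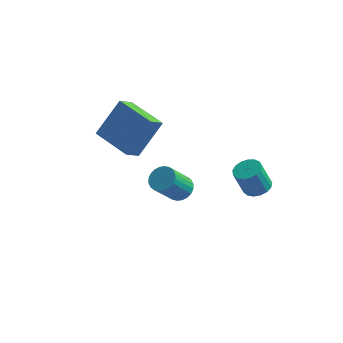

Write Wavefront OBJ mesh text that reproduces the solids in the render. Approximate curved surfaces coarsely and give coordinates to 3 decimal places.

v 3.201 3.622 -3.872
v 3.898 3.53 -3.643
v 3.417 3.326 -2.259
v 2.719 3.418 -2.488
v 3.844 3.878 -3.611
v 3.362 3.675 -2.226
v 3.642 4.168 -3.638
v 3.16 3.964 -2.254
v 3.339 4.333 -3.72
v 2.857 4.129 -2.335
v 3.004 4.334 -3.836
v 2.523 4.131 -2.451
v 2.715 4.173 -3.96
v 2.233 3.969 -2.576
v 2.537 3.885 -4.065
v 2.055 3.681 -2.68
v 2.511 3.537 -4.125
v 2.029 3.333 -2.741
v 2.643 3.208 -4.127
v 2.161 3.005 -2.743
v 2.903 2.975 -4.071
v 2.421 2.771 -2.687
v 3.231 2.889 -3.97
v 2.749 2.685 -2.585
v 3.552 2.971 -3.846
v 3.071 2.767 -2.461
v 3.793 3.203 -3.728
v 3.311 2.999 -2.343
v 0.891 -0.996 -0.552
v 1.392 -1.461 -0.644
v 0.83 -2.329 0.68
v 0.329 -1.864 0.772
v 1.512 -1.286 -0.479
v 0.951 -2.154 0.846
v 1.538 -1.067 -0.324
v 0.977 -1.935 1
v 1.465 -0.838 -0.205
v 0.904 -1.705 1.12
v 1.305 -0.632 -0.138
v 0.743 -1.499 1.187
v 1.082 -0.482 -0.134
v 0.52 -1.349 1.19
v 0.829 -0.41 -0.194
v 0.268 -1.277 1.13
v 0.586 -0.427 -0.308
v 0.025 -1.295 1.016
v 0.39 -0.531 -0.46
v -0.172 -1.399 0.864
v 0.269 -0.706 -0.626
v -0.292 -1.574 0.699
v 0.243 -0.925 -0.78
v -0.318 -1.793 0.544
v 0.316 -1.155 -0.9
v -0.245 -2.022 0.425
v 0.477 -1.361 -0.967
v -0.085 -2.228 0.358
v 0.7 -1.511 -0.97
v 0.138 -2.378 0.354
v 0.952 -1.583 -0.91
v 0.391 -2.45 0.414
v 1.195 -1.565 -0.796
v 0.634 -2.433 0.528
v -1.679 0.627 -0.358
v -1.992 -0.155 0.317
v -3.524 1.56 -0.135
v -3.838 0.777 0.54
v -0.902 1.763 1.32
v -1.216 0.98 1.995
v -2.748 2.695 1.543
v -3.061 1.913 2.218
f 2 1 5
f 2 5 3
f 3 5 6
f 3 6 4
f 5 1 7
f 5 7 6
f 6 7 8
f 6 8 4
f 7 1 9
f 7 9 8
f 8 9 10
f 8 10 4
f 9 1 11
f 9 11 10
f 10 11 12
f 10 12 4
f 11 1 13
f 11 13 12
f 12 13 14
f 12 14 4
f 13 1 15
f 13 15 14
f 14 15 16
f 14 16 4
f 15 1 17
f 15 17 16
f 16 17 18
f 16 18 4
f 17 1 19
f 17 19 18
f 18 19 20
f 18 20 4
f 19 1 21
f 19 21 20
f 20 21 22
f 20 22 4
f 21 1 23
f 21 23 22
f 22 23 24
f 22 24 4
f 23 1 25
f 23 25 24
f 24 25 26
f 24 26 4
f 25 1 27
f 25 27 26
f 26 27 28
f 26 28 4
f 27 1 2
f 27 2 28
f 28 2 3
f 28 3 4
f 30 29 33
f 30 33 31
f 31 33 34
f 31 34 32
f 33 29 35
f 33 35 34
f 34 35 36
f 34 36 32
f 35 29 37
f 35 37 36
f 36 37 38
f 36 38 32
f 37 29 39
f 37 39 38
f 38 39 40
f 38 40 32
f 39 29 41
f 39 41 40
f 40 41 42
f 40 42 32
f 41 29 43
f 41 43 42
f 42 43 44
f 42 44 32
f 43 29 45
f 43 45 44
f 44 45 46
f 44 46 32
f 45 29 47
f 45 47 46
f 46 47 48
f 46 48 32
f 47 29 49
f 47 49 48
f 48 49 50
f 48 50 32
f 49 29 51
f 49 51 50
f 50 51 52
f 50 52 32
f 51 29 53
f 51 53 52
f 52 53 54
f 52 54 32
f 53 29 55
f 53 55 54
f 54 55 56
f 54 56 32
f 55 29 57
f 55 57 56
f 56 57 58
f 56 58 32
f 57 29 59
f 57 59 58
f 58 59 60
f 58 60 32
f 59 29 61
f 59 61 60
f 60 61 62
f 60 62 32
f 61 29 30
f 61 30 62
f 62 30 31
f 62 31 32
f 64 66 63
f 67 64 63
f 63 66 65
f 65 67 63
f 64 70 66
f 68 64 67
f 68 70 64
f 66 70 65
f 69 67 65
f 65 70 69
f 69 68 67
f 70 68 69



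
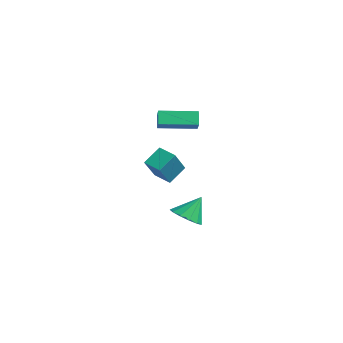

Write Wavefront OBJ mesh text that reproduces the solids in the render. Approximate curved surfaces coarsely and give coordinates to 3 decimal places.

v -2.517 1.572 3.868
v -1.901 1.322 4.414
v -1.619 3.567 3.77
v -1.003 3.317 4.316
v -1.957 1.283 3.104
v -1.341 1.033 3.65
v -1.059 3.278 3.006
v -0.443 3.028 3.552
v -3.979 2.164 -1.354
v -4.152 3.207 -0.467
v -2.971 2.595 -1.665
v -3.143 3.639 -0.778
v -3.017 1.021 0.178
v -3.189 2.065 1.065
v -2.008 1.453 -0.133
v -2.181 2.496 0.754
v -2.334 3.259 -4.235
v -1.715 2.552 -3.767
v -2.286 4.221 -2.845
v -1.355 2.932 -4.042
v -1.306 3.416 -4.379
v -1.583 3.851 -4.67
v -2.099 4.097 -4.822
v -2.689 4.078 -4.789
v -3.167 3.799 -4.579
v -3.38 3.348 -4.26
v -3.261 2.87 -3.933
v -2.848 2.515 -3.702
v -2.272 2.396 -3.64
f 2 4 1
f 5 2 1
f 1 4 3
f 3 5 1
f 2 8 4
f 6 2 5
f 6 8 2
f 4 8 3
f 7 5 3
f 3 8 7
f 7 6 5
f 8 6 7
f 10 12 9
f 13 10 9
f 9 12 11
f 11 13 9
f 10 16 12
f 14 10 13
f 14 16 10
f 12 16 11
f 15 13 11
f 11 16 15
f 15 14 13
f 16 14 15
f 18 17 20
f 18 20 19
f 20 17 21
f 20 21 19
f 21 17 22
f 21 22 19
f 22 17 23
f 22 23 19
f 23 17 24
f 23 24 19
f 24 17 25
f 24 25 19
f 25 17 26
f 25 26 19
f 26 17 27
f 26 27 19
f 27 17 28
f 27 28 19
f 28 17 29
f 28 29 19
f 29 17 18
f 29 18 19



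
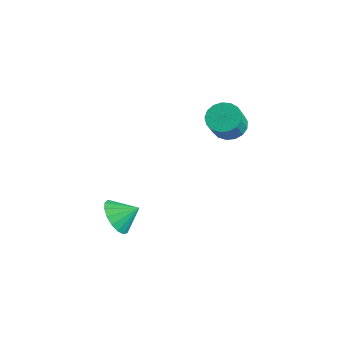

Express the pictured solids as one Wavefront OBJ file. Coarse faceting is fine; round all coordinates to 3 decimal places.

v 2.409 -2.07 -3.879
v 2.644 -1.673 -4.593
v 2.891 -1.35 -3.321
v 2.285 -1.504 -4.501
v 1.955 -1.465 -4.267
v 1.729 -1.564 -3.943
v 1.659 -1.779 -3.605
v 1.76 -2.06 -3.33
v 2.01 -2.344 -3.18
v 2.352 -2.565 -3.19
v 2.706 -2.672 -3.358
v 2.993 -2.642 -3.646
v 3.145 -2.48 -3.986
v 3.129 -2.224 -4.302
v 2.948 -1.933 -4.521
v 2.389 3.094 -0.712
v 3.081 3.242 -0.891
v 3.443 2.695 0.053
v 2.751 2.546 0.232
v 2.985 3.515 -0.696
v 3.347 2.968 0.248
v 2.752 3.692 -0.505
v 3.114 3.145 0.44
v 2.436 3.732 -0.361
v 2.798 3.184 0.584
v 2.11 3.625 -0.297
v 2.471 3.078 0.647
v 1.847 3.397 -0.329
v 2.209 2.85 0.616
v 1.709 3.099 -0.448
v 2.07 2.552 0.496
v 1.726 2.8 -0.628
v 2.088 2.253 0.316
v 1.895 2.568 -0.827
v 2.257 2.021 0.117
v 2.178 2.457 -1
v 2.54 1.91 -0.056
v 2.509 2.491 -1.107
v 2.871 1.944 -0.162
v 2.812 2.664 -1.123
v 3.174 2.116 -0.179
v 3.019 2.935 -1.046
v 3.381 2.387 -0.101
f 2 1 4
f 2 4 3
f 4 1 5
f 4 5 3
f 5 1 6
f 5 6 3
f 6 1 7
f 6 7 3
f 7 1 8
f 7 8 3
f 8 1 9
f 8 9 3
f 9 1 10
f 9 10 3
f 10 1 11
f 10 11 3
f 11 1 12
f 11 12 3
f 12 1 13
f 12 13 3
f 13 1 14
f 13 14 3
f 14 1 15
f 14 15 3
f 15 1 2
f 15 2 3
f 17 16 20
f 17 20 18
f 18 20 21
f 18 21 19
f 20 16 22
f 20 22 21
f 21 22 23
f 21 23 19
f 22 16 24
f 22 24 23
f 23 24 25
f 23 25 19
f 24 16 26
f 24 26 25
f 25 26 27
f 25 27 19
f 26 16 28
f 26 28 27
f 27 28 29
f 27 29 19
f 28 16 30
f 28 30 29
f 29 30 31
f 29 31 19
f 30 16 32
f 30 32 31
f 31 32 33
f 31 33 19
f 32 16 34
f 32 34 33
f 33 34 35
f 33 35 19
f 34 16 36
f 34 36 35
f 35 36 37
f 35 37 19
f 36 16 38
f 36 38 37
f 37 38 39
f 37 39 19
f 38 16 40
f 38 40 39
f 39 40 41
f 39 41 19
f 40 16 42
f 40 42 41
f 41 42 43
f 41 43 19
f 42 16 17
f 42 17 43
f 43 17 18
f 43 18 19



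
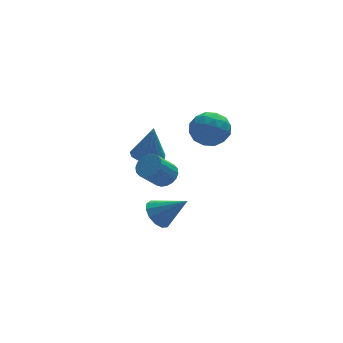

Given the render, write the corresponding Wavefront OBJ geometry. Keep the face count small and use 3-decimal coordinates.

v -1.469 -1.637 -3.919
v -1.1 -2.204 -4.655
v -0.051 -2.423 -2.601
v -0.815 -1.718 -4.671
v -0.738 -1.206 -4.449
v -0.893 -0.831 -4.058
v -1.231 -0.712 -3.623
v -1.644 -0.886 -3.282
v -2.002 -1.298 -3.144
v -2.191 -1.818 -3.251
v -2.15 -2.281 -3.571
v -1.893 -2.538 -4.001
v -1.502 -2.51 -4.405
v 0.37 -2.53 4.011
v 0.826 -1.835 3.162
v 1.194 -4.065 3.198
v 1.65 -3.37 2.349
v 2.051 -3.286 3.464
v 1.542 -2.338 3.967
v 0.478 -3.562 2.393
v -0.031 -2.614 2.896
v 0.893 -2.473 2.162
v 1.865 -2.303 2.824
v 0.155 -3.597 3.536
v 1.127 -3.427 4.198
v 0.526 -2.048 3.658
v 1.494 -3.852 2.702
v 1.73 -3.803 3.357
v 1.998 -3.395 2.858
v 0.947 -2.343 4.131
v 1.215 -1.935 3.632
v 1.934 -2.788 3.809
v 0.805 -3.965 2.728
v 1.073 -3.557 2.229
v 0.022 -2.505 3.502
v 0.29 -2.097 3.003
v 0.086 -3.112 2.551
v 0.833 -2.014 2.571
v 1.317 -2.917 2.093
v 0.629 -3.03 2.119
v 0.329 -2.472 2.415
v 1.405 -1.914 2.96
v 1.889 -2.816 2.482
v 2.124 -2.767 3.138
v 1.825 -2.21 3.433
v 1.444 -2.289 2.373
v 0.131 -3.084 3.878
v 0.615 -3.986 3.4
v 0.195 -3.69 2.927
v -0.104 -3.133 3.222
v 0.703 -2.983 4.267
v 1.187 -3.886 3.789
v 1.691 -3.428 3.945
v 1.391 -2.87 4.241
v 0.576 -3.611 3.987
v -1.635 -0.2 -0.036
v -0.67 -0.267 -0.191
v -1.305 -0.28 2.056
v -0.784 0.272 -0.153
v -1.168 0.661 -0.077
v -1.701 0.777 0.012
v -2.213 0.583 0.085
v -2.541 0.14 0.12
v -2.582 -0.41 0.105
v -2.322 -0.894 0.046
v -1.845 -1.157 -0.04
v -1.3 -1.116 -0.124
v -0.863 -0.785 -0.181
v -1.491 -3.193 0.212
v -1.119 -2.678 0.715
v -2.138 -3.092 1.891
v -2.509 -3.607 1.388
v -1.376 -2.473 0.565
v -2.394 -2.887 1.741
v -1.655 -2.411 0.346
v -2.673 -2.825 1.522
v -1.901 -2.504 0.099
v -2.92 -2.918 1.276
v -2.066 -2.733 -0.124
v -3.085 -3.147 1.052
v -2.118 -3.053 -0.282
v -3.136 -3.467 0.894
v -2.045 -3.401 -0.341
v -3.063 -3.815 0.835
v -1.862 -3.708 -0.291
v -2.881 -4.122 0.885
v -1.606 -3.913 -0.141
v -2.624 -4.327 1.035
v -1.327 -3.975 0.078
v -2.345 -4.389 1.254
v -1.08 -3.882 0.324
v -2.099 -4.296 1.501
v -0.915 -3.653 0.548
v -1.934 -4.067 1.724
v -0.864 -3.333 0.706
v -1.882 -3.747 1.882
v -0.937 -2.985 0.765
v -1.955 -3.399 1.941
f 2 1 4
f 2 4 3
f 4 1 5
f 4 5 3
f 5 1 6
f 5 6 3
f 6 1 7
f 6 7 3
f 7 1 8
f 7 8 3
f 8 1 9
f 8 9 3
f 9 1 10
f 9 10 3
f 10 1 11
f 10 11 3
f 11 1 12
f 11 12 3
f 12 1 13
f 12 13 3
f 13 1 2
f 13 2 3
f 14 51 30
f 51 25 54
f 30 54 19
f 51 54 30
f 14 30 26
f 30 19 31
f 26 31 15
f 30 31 26
f 14 26 35
f 26 15 36
f 35 36 21
f 26 36 35
f 14 35 47
f 35 21 50
f 47 50 24
f 35 50 47
f 14 47 51
f 47 24 55
f 51 55 25
f 47 55 51
f 15 31 42
f 31 19 45
f 42 45 23
f 31 45 42
f 19 54 32
f 54 25 53
f 32 53 18
f 54 53 32
f 25 55 52
f 55 24 48
f 52 48 16
f 55 48 52
f 24 50 49
f 50 21 37
f 49 37 20
f 50 37 49
f 21 36 41
f 36 15 38
f 41 38 22
f 36 38 41
f 17 43 29
f 43 23 44
f 29 44 18
f 43 44 29
f 17 29 27
f 29 18 28
f 27 28 16
f 29 28 27
f 17 27 34
f 27 16 33
f 34 33 20
f 27 33 34
f 17 34 39
f 34 20 40
f 39 40 22
f 34 40 39
f 17 39 43
f 39 22 46
f 43 46 23
f 39 46 43
f 18 44 32
f 44 23 45
f 32 45 19
f 44 45 32
f 16 28 52
f 28 18 53
f 52 53 25
f 28 53 52
f 20 33 49
f 33 16 48
f 49 48 24
f 33 48 49
f 22 40 41
f 40 20 37
f 41 37 21
f 40 37 41
f 23 46 42
f 46 22 38
f 42 38 15
f 46 38 42
f 57 56 59
f 57 59 58
f 59 56 60
f 59 60 58
f 60 56 61
f 60 61 58
f 61 56 62
f 61 62 58
f 62 56 63
f 62 63 58
f 63 56 64
f 63 64 58
f 64 56 65
f 64 65 58
f 65 56 66
f 65 66 58
f 66 56 67
f 66 67 58
f 67 56 68
f 67 68 58
f 68 56 57
f 68 57 58
f 70 69 73
f 70 73 71
f 71 73 74
f 71 74 72
f 73 69 75
f 73 75 74
f 74 75 76
f 74 76 72
f 75 69 77
f 75 77 76
f 76 77 78
f 76 78 72
f 77 69 79
f 77 79 78
f 78 79 80
f 78 80 72
f 79 69 81
f 79 81 80
f 80 81 82
f 80 82 72
f 81 69 83
f 81 83 82
f 82 83 84
f 82 84 72
f 83 69 85
f 83 85 84
f 84 85 86
f 84 86 72
f 85 69 87
f 85 87 86
f 86 87 88
f 86 88 72
f 87 69 89
f 87 89 88
f 88 89 90
f 88 90 72
f 89 69 91
f 89 91 90
f 90 91 92
f 90 92 72
f 91 69 93
f 91 93 92
f 92 93 94
f 92 94 72
f 93 69 95
f 93 95 94
f 94 95 96
f 94 96 72
f 95 69 97
f 95 97 96
f 96 97 98
f 96 98 72
f 97 69 70
f 97 70 98
f 98 70 71
f 98 71 72



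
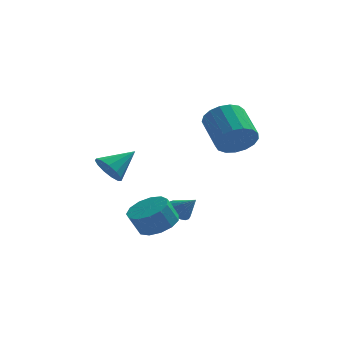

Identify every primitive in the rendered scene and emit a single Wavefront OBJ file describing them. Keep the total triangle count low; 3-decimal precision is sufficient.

v -2.028 0.726 -2.277
v -1.401 0.456 -2.894
v -0.772 1.554 -1.363
v -1.582 0.913 -3.059
v -1.904 1.31 -2.977
v -2.266 1.522 -2.672
v -2.552 1.481 -2.241
v -2.672 1.201 -1.822
v -2.587 0.77 -1.547
v -2.325 0.324 -1.504
v -1.969 0.007 -1.706
v -1.631 -0.083 -2.089
v -1.42 0.085 -2.532
v 0.392 -3.848 -3.867
v 1.02 -3.132 -3.449
v 0.516 -3.315 -2.376
v -0.112 -4.032 -2.793
v 0.54 -2.847 -3.626
v 0.035 -3.031 -2.553
v 0.012 -2.88 -3.88
v -0.492 -3.064 -2.806
v -0.394 -3.221 -4.129
v -0.899 -3.404 -3.056
v -0.551 -3.76 -4.295
v -1.056 -3.944 -3.222
v -0.409 -4.328 -4.325
v -0.913 -4.511 -3.252
v -0.012 -4.743 -4.209
v -0.516 -4.927 -3.136
v 0.513 -4.874 -3.985
v 0.009 -5.058 -2.912
v 1 -4.68 -3.723
v 0.496 -4.863 -2.65
v 1.294 -4.221 -3.507
v 0.789 -4.405 -2.433
v 1.301 -3.644 -3.405
v 0.797 -3.828 -2.331
v 4.018 -0.24 -0.023
v 4.998 -0.146 0.422
v 4.402 1.513 1.387
v 3.422 1.42 0.943
v 5.035 0.123 -0.018
v 4.439 1.782 0.947
v 4.84 0.309 -0.459
v 4.244 1.968 0.506
v 4.456 0.369 -0.8
v 3.86 2.029 0.165
v 3.971 0.29 -0.962
v 3.376 1.95 0.003
v 3.498 0.09 -0.91
v 2.902 1.749 0.055
v 3.143 -0.186 -0.654
v 2.548 1.473 0.311
v 2.989 -0.475 -0.254
v 2.394 1.185 0.711
v 3.071 -0.709 0.2
v 2.475 0.951 1.165
v 3.369 -0.836 0.602
v 2.774 0.824 1.567
v 3.816 -0.826 0.862
v 3.221 0.833 1.827
v 4.31 -0.682 0.918
v 3.714 0.977 1.884
v 4.736 -0.437 0.76
v 4.14 1.223 1.725
v 1.325 -3.136 -3.323
v 1.597 -3.556 -3.768
v 2.075 -3.504 -2.517
v 1.758 -3.308 -3.804
v 1.834 -3.025 -3.745
v 1.808 -2.765 -3.602
v 1.687 -2.578 -3.404
v 1.495 -2.501 -3.19
v 1.269 -2.55 -3.002
v 1.054 -2.715 -2.877
v 0.893 -2.964 -2.841
v 0.817 -3.246 -2.9
v 0.842 -3.506 -3.043
v 0.963 -3.694 -3.241
v 1.156 -3.77 -3.455
v 1.382 -3.721 -3.643
f 2 1 4
f 2 4 3
f 4 1 5
f 4 5 3
f 5 1 6
f 5 6 3
f 6 1 7
f 6 7 3
f 7 1 8
f 7 8 3
f 8 1 9
f 8 9 3
f 9 1 10
f 9 10 3
f 10 1 11
f 10 11 3
f 11 1 12
f 11 12 3
f 12 1 13
f 12 13 3
f 13 1 2
f 13 2 3
f 15 14 18
f 15 18 16
f 16 18 19
f 16 19 17
f 18 14 20
f 18 20 19
f 19 20 21
f 19 21 17
f 20 14 22
f 20 22 21
f 21 22 23
f 21 23 17
f 22 14 24
f 22 24 23
f 23 24 25
f 23 25 17
f 24 14 26
f 24 26 25
f 25 26 27
f 25 27 17
f 26 14 28
f 26 28 27
f 27 28 29
f 27 29 17
f 28 14 30
f 28 30 29
f 29 30 31
f 29 31 17
f 30 14 32
f 30 32 31
f 31 32 33
f 31 33 17
f 32 14 34
f 32 34 33
f 33 34 35
f 33 35 17
f 34 14 36
f 34 36 35
f 35 36 37
f 35 37 17
f 36 14 15
f 36 15 37
f 37 15 16
f 37 16 17
f 39 38 42
f 39 42 40
f 40 42 43
f 40 43 41
f 42 38 44
f 42 44 43
f 43 44 45
f 43 45 41
f 44 38 46
f 44 46 45
f 45 46 47
f 45 47 41
f 46 38 48
f 46 48 47
f 47 48 49
f 47 49 41
f 48 38 50
f 48 50 49
f 49 50 51
f 49 51 41
f 50 38 52
f 50 52 51
f 51 52 53
f 51 53 41
f 52 38 54
f 52 54 53
f 53 54 55
f 53 55 41
f 54 38 56
f 54 56 55
f 55 56 57
f 55 57 41
f 56 38 58
f 56 58 57
f 57 58 59
f 57 59 41
f 58 38 60
f 58 60 59
f 59 60 61
f 59 61 41
f 60 38 62
f 60 62 61
f 61 62 63
f 61 63 41
f 62 38 64
f 62 64 63
f 63 64 65
f 63 65 41
f 64 38 39
f 64 39 65
f 65 39 40
f 65 40 41
f 67 66 69
f 67 69 68
f 69 66 70
f 69 70 68
f 70 66 71
f 70 71 68
f 71 66 72
f 71 72 68
f 72 66 73
f 72 73 68
f 73 66 74
f 73 74 68
f 74 66 75
f 74 75 68
f 75 66 76
f 75 76 68
f 76 66 77
f 76 77 68
f 77 66 78
f 77 78 68
f 78 66 79
f 78 79 68
f 79 66 80
f 79 80 68
f 80 66 81
f 80 81 68
f 81 66 67
f 81 67 68



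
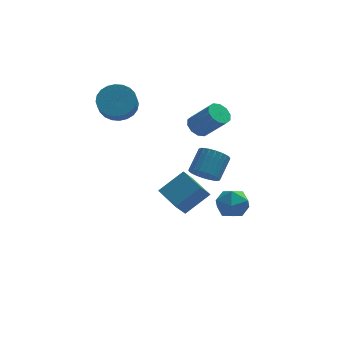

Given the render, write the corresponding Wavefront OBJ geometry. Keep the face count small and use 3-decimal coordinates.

v -2.874 3.012 3.098
v -2.134 3.492 3.667
v -2.285 2.748 4.491
v -3.026 2.268 3.922
v -2.47 3.693 3.787
v -2.621 2.949 4.611
v -2.868 3.791 3.803
v -3.019 3.047 4.626
v -3.266 3.77 3.71
v -3.418 3.026 4.534
v -3.605 3.633 3.525
v -3.757 2.89 4.349
v -3.833 3.402 3.275
v -3.984 2.659 4.098
v -3.915 3.112 2.997
v -4.066 2.368 3.821
v -3.838 2.806 2.736
v -3.989 2.063 3.559
v -3.615 2.532 2.529
v -3.766 1.788 3.353
v -3.279 2.331 2.409
v -3.43 1.587 3.233
v -2.881 2.233 2.394
v -3.032 1.489 3.217
v -2.482 2.254 2.486
v -2.634 1.51 3.31
v -2.143 2.39 2.671
v -2.295 1.647 3.495
v -1.916 2.621 2.922
v -2.067 1.878 3.745
v -1.834 2.912 3.199
v -1.985 2.168 4.023
v -1.911 3.217 3.461
v -2.062 2.474 4.284
v 0.985 0.793 2.636
v 1.509 0.663 2.174
v 2.498 -0.002 3.482
v 1.975 0.127 3.944
v 1.567 1.067 2.336
v 2.556 0.402 3.644
v 1.403 1.366 2.612
v 2.392 0.701 3.92
v 1.079 1.446 2.897
v 2.069 0.781 4.205
v 0.72 1.276 3.083
v 1.709 0.611 4.391
v 0.462 0.922 3.098
v 1.451 0.257 4.406
v 0.404 0.518 2.936
v 1.393 -0.147 4.244
v 0.568 0.219 2.66
v 1.557 -0.446 3.968
v 0.891 0.139 2.375
v 1.881 -0.526 3.683
v 1.251 0.309 2.189
v 2.24 -0.356 3.497
v 0.144 -0.982 -2.694
v -0.409 -1.568 -1.713
v -0.595 0.32 -2.334
v -1.149 -0.266 -1.352
v 1.469 -0.514 -1.668
v 0.915 -1.1 -0.686
v 0.729 0.788 -1.307
v 0.176 0.202 -0.326
v 0.714 -4 2.234
v 1.445 -4.258 1.999
v 2.057 -3.338 2.89
v 1.326 -3.08 3.126
v 1.393 -4.024 1.793
v 2.005 -3.103 2.684
v 1.237 -3.786 1.654
v 1.849 -2.866 2.546
v 1.002 -3.581 1.604
v 1.614 -2.661 2.495
v 0.723 -3.44 1.649
v 1.335 -2.519 2.541
v 0.443 -3.384 1.784
v 1.055 -2.463 2.676
v 0.204 -3.422 1.987
v 0.816 -2.501 2.879
v 0.042 -3.548 2.228
v 0.654 -2.627 3.12
v -0.017 -3.742 2.47
v 0.595 -2.822 3.361
v 0.035 -3.977 2.676
v 0.647 -3.056 3.567
v 0.191 -4.214 2.814
v 0.803 -3.294 3.706
v 0.426 -4.419 2.865
v 1.038 -3.499 3.756
v 0.705 -4.561 2.819
v 1.317 -3.64 3.711
v 0.985 -4.617 2.684
v 1.597 -3.696 3.576
v 1.224 -4.579 2.481
v 1.836 -3.658 3.373
v 1.386 -4.453 2.24
v 1.998 -3.532 3.132
v 2.841 0.703 -3.135
v 3.54 -0.039 -3.103
v 1.78 -0.261 -2.317
v 2.479 -1.003 -2.285
v 2.614 -0.15 -1.741
v 3.27 0.445 -2.247
v 2.05 -0.745 -3.173
v 2.706 -0.15 -3.679
v 3.051 -0.934 -3.126
v 3.4 -0.566 -2.241
v 1.92 0.266 -3.179
v 2.269 0.634 -2.294
f 2 1 5
f 2 5 3
f 3 5 6
f 3 6 4
f 5 1 7
f 5 7 6
f 6 7 8
f 6 8 4
f 7 1 9
f 7 9 8
f 8 9 10
f 8 10 4
f 9 1 11
f 9 11 10
f 10 11 12
f 10 12 4
f 11 1 13
f 11 13 12
f 12 13 14
f 12 14 4
f 13 1 15
f 13 15 14
f 14 15 16
f 14 16 4
f 15 1 17
f 15 17 16
f 16 17 18
f 16 18 4
f 17 1 19
f 17 19 18
f 18 19 20
f 18 20 4
f 19 1 21
f 19 21 20
f 20 21 22
f 20 22 4
f 21 1 23
f 21 23 22
f 22 23 24
f 22 24 4
f 23 1 25
f 23 25 24
f 24 25 26
f 24 26 4
f 25 1 27
f 25 27 26
f 26 27 28
f 26 28 4
f 27 1 29
f 27 29 28
f 28 29 30
f 28 30 4
f 29 1 31
f 29 31 30
f 30 31 32
f 30 32 4
f 31 1 33
f 31 33 32
f 32 33 34
f 32 34 4
f 33 1 2
f 33 2 34
f 34 2 3
f 34 3 4
f 36 35 39
f 36 39 37
f 37 39 40
f 37 40 38
f 39 35 41
f 39 41 40
f 40 41 42
f 40 42 38
f 41 35 43
f 41 43 42
f 42 43 44
f 42 44 38
f 43 35 45
f 43 45 44
f 44 45 46
f 44 46 38
f 45 35 47
f 45 47 46
f 46 47 48
f 46 48 38
f 47 35 49
f 47 49 48
f 48 49 50
f 48 50 38
f 49 35 51
f 49 51 50
f 50 51 52
f 50 52 38
f 51 35 53
f 51 53 52
f 52 53 54
f 52 54 38
f 53 35 55
f 53 55 54
f 54 55 56
f 54 56 38
f 55 35 36
f 55 36 56
f 56 36 37
f 56 37 38
f 58 60 57
f 61 58 57
f 57 60 59
f 59 61 57
f 58 64 60
f 62 58 61
f 62 64 58
f 60 64 59
f 63 61 59
f 59 64 63
f 63 62 61
f 64 62 63
f 66 65 69
f 66 69 67
f 67 69 70
f 67 70 68
f 69 65 71
f 69 71 70
f 70 71 72
f 70 72 68
f 71 65 73
f 71 73 72
f 72 73 74
f 72 74 68
f 73 65 75
f 73 75 74
f 74 75 76
f 74 76 68
f 75 65 77
f 75 77 76
f 76 77 78
f 76 78 68
f 77 65 79
f 77 79 78
f 78 79 80
f 78 80 68
f 79 65 81
f 79 81 80
f 80 81 82
f 80 82 68
f 81 65 83
f 81 83 82
f 82 83 84
f 82 84 68
f 83 65 85
f 83 85 84
f 84 85 86
f 84 86 68
f 85 65 87
f 85 87 86
f 86 87 88
f 86 88 68
f 87 65 89
f 87 89 88
f 88 89 90
f 88 90 68
f 89 65 91
f 89 91 90
f 90 91 92
f 90 92 68
f 91 65 93
f 91 93 92
f 92 93 94
f 92 94 68
f 93 65 95
f 93 95 94
f 94 95 96
f 94 96 68
f 95 65 97
f 95 97 96
f 96 97 98
f 96 98 68
f 97 65 66
f 97 66 98
f 98 66 67
f 98 67 68
f 99 110 104
f 99 104 100
f 99 100 106
f 99 106 109
f 99 109 110
f 100 104 108
f 104 110 103
f 110 109 101
f 109 106 105
f 106 100 107
f 102 108 103
f 102 103 101
f 102 101 105
f 102 105 107
f 102 107 108
f 103 108 104
f 101 103 110
f 105 101 109
f 107 105 106
f 108 107 100



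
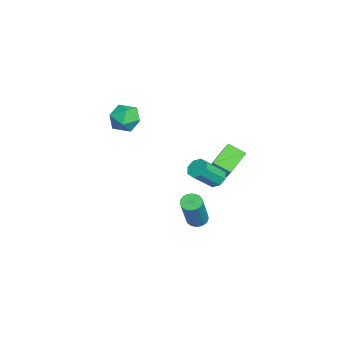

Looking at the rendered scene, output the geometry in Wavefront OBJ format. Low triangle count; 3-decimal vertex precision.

v -0.052 1.813 0.743
v -0.342 0.957 1.215
v 0.563 2.024 1.502
v 0.273 1.168 1.975
v 1.007 1.092 0.085
v 0.717 0.236 0.558
v 1.622 1.303 0.845
v 1.332 0.447 1.317
v 2.863 0.589 1.277
v 3.253 0.413 0.9
v 3.887 -0.465 1.967
v 3.497 -0.289 2.343
v 3.379 0.769 1.117
v 4.014 -0.108 2.184
v 3.204 1.02 1.428
v 3.838 0.142 2.495
v 2.828 1.018 1.65
v 3.463 0.141 2.717
v 2.473 0.765 1.653
v 3.107 -0.113 2.72
v 2.346 0.408 1.436
v 2.981 -0.469 2.503
v 2.522 0.158 1.125
v 3.156 -0.72 2.192
v 2.897 0.159 0.903
v 3.532 -0.718 1.97
v 1.969 -0.271 -2.18
v 2.427 -0.374 -2.447
v 3.449 -0.652 -0.587
v 2.991 -0.549 -0.32
v 2.438 -0.151 -2.42
v 3.46 -0.429 -0.56
v 2.368 0.051 -2.351
v 3.389 -0.227 -0.491
v 2.229 0.197 -2.253
v 3.25 -0.081 -0.393
v 2.045 0.262 -2.142
v 3.066 -0.016 -0.282
v 1.848 0.235 -2.038
v 2.869 -0.042 -0.178
v 1.672 0.121 -1.958
v 2.693 -0.157 -0.098
v 1.547 -0.061 -1.917
v 2.569 -0.339 -0.057
v 1.495 -0.28 -1.921
v 2.517 -0.557 -0.061
v 1.526 -0.497 -1.97
v 2.547 -0.774 -0.11
v 1.633 -0.675 -2.055
v 2.654 -0.952 -0.196
v 1.798 -0.783 -2.162
v 2.819 -1.061 -0.302
v 1.993 -0.803 -2.272
v 3.014 -1.08 -0.412
v 2.184 -0.73 -2.366
v 3.205 -1.008 -0.506
v 2.337 -0.579 -2.428
v 3.359 -0.857 -0.568
v -3.531 -3.294 2.146
v -2.699 -3.141 1.771
v -3.581 -4.639 1.489
v -2.749 -4.486 1.114
v -2.829 -4.611 2.028
v -2.798 -3.78 2.433
v -3.482 -4 0.827
v -3.451 -3.169 1.232
v -2.668 -3.578 0.956
v -2.265 -3.955 1.698
v -4.015 -3.825 1.562
v -3.612 -4.202 2.304
f 2 4 1
f 5 2 1
f 1 4 3
f 3 5 1
f 2 8 4
f 6 2 5
f 6 8 2
f 4 8 3
f 7 5 3
f 3 8 7
f 7 6 5
f 8 6 7
f 10 9 13
f 10 13 11
f 11 13 14
f 11 14 12
f 13 9 15
f 13 15 14
f 14 15 16
f 14 16 12
f 15 9 17
f 15 17 16
f 16 17 18
f 16 18 12
f 17 9 19
f 17 19 18
f 18 19 20
f 18 20 12
f 19 9 21
f 19 21 20
f 20 21 22
f 20 22 12
f 21 9 23
f 21 23 22
f 22 23 24
f 22 24 12
f 23 9 25
f 23 25 24
f 24 25 26
f 24 26 12
f 25 9 10
f 25 10 26
f 26 10 11
f 26 11 12
f 28 27 31
f 28 31 29
f 29 31 32
f 29 32 30
f 31 27 33
f 31 33 32
f 32 33 34
f 32 34 30
f 33 27 35
f 33 35 34
f 34 35 36
f 34 36 30
f 35 27 37
f 35 37 36
f 36 37 38
f 36 38 30
f 37 27 39
f 37 39 38
f 38 39 40
f 38 40 30
f 39 27 41
f 39 41 40
f 40 41 42
f 40 42 30
f 41 27 43
f 41 43 42
f 42 43 44
f 42 44 30
f 43 27 45
f 43 45 44
f 44 45 46
f 44 46 30
f 45 27 47
f 45 47 46
f 46 47 48
f 46 48 30
f 47 27 49
f 47 49 48
f 48 49 50
f 48 50 30
f 49 27 51
f 49 51 50
f 50 51 52
f 50 52 30
f 51 27 53
f 51 53 52
f 52 53 54
f 52 54 30
f 53 27 55
f 53 55 54
f 54 55 56
f 54 56 30
f 55 27 57
f 55 57 56
f 56 57 58
f 56 58 30
f 57 27 28
f 57 28 58
f 58 28 29
f 58 29 30
f 59 70 64
f 59 64 60
f 59 60 66
f 59 66 69
f 59 69 70
f 60 64 68
f 64 70 63
f 70 69 61
f 69 66 65
f 66 60 67
f 62 68 63
f 62 63 61
f 62 61 65
f 62 65 67
f 62 67 68
f 63 68 64
f 61 63 70
f 65 61 69
f 67 65 66
f 68 67 60



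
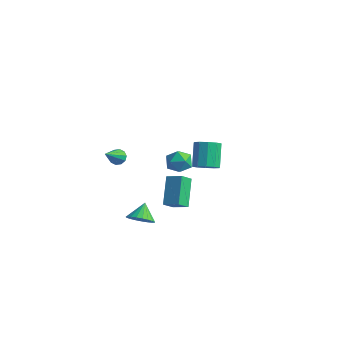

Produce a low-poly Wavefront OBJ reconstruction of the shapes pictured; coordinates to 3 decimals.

v 2.772 -4.086 -2.107
v 3.391 -3.559 -2.39
v 2.428 -3.254 -1.313
v 3.116 -3.472 -2.601
v 2.782 -3.49 -2.727
v 2.446 -3.611 -2.746
v 2.167 -3.815 -2.654
v 1.992 -4.065 -2.468
v 1.952 -4.319 -2.219
v 2.054 -4.532 -1.951
v 2.28 -4.669 -1.71
v 2.592 -4.704 -1.537
v 2.934 -4.633 -1.463
v 3.249 -4.467 -1.501
v 3.481 -4.235 -1.643
v 3.591 -3.977 -1.865
v 3.559 -3.738 -2.129
v 1.283 0.66 -0.673
v 1.997 1.19 -0.575
v 1.883 -0.31 0.215
v 2.597 0.22 0.313
v 1.809 0.462 0.66
v 1.438 1.062 0.111
v 2.442 -0.182 -0.471
v 2.071 0.418 -1.02
v 2.712 0.67 -0.451
v 2.322 1.067 0.248
v 1.558 -0.187 -0.608
v 1.168 0.21 0.091
v 3.524 -2.959 -1.085
v 2.731 -1.688 0.21
v 3.636 -2.216 -1.745
v 2.843 -0.945 -0.45
v 4.497 -2.755 -0.69
v 3.704 -1.484 0.605
v 4.609 -2.012 -1.35
v 3.816 -0.741 -0.055
v 1.636 3.41 -2.695
v 2.38 3.328 -2.251
v 1.707 4.328 -0.941
v 0.964 4.41 -1.385
v 2.42 3.764 -2.563
v 1.747 4.764 -1.253
v 2.161 4.065 -2.925
v 1.488 5.065 -1.615
v 1.701 4.116 -3.2
v 1.029 5.115 -1.89
v 1.217 3.897 -3.282
v 0.544 4.897 -1.972
v 0.893 3.492 -3.139
v 0.22 4.492 -1.829
v 0.853 3.056 -2.827
v 0.18 4.056 -1.517
v 1.112 2.755 -2.465
v 0.439 3.755 -1.155
v 1.571 2.705 -2.19
v 0.899 3.704 -0.88
v 2.056 2.923 -2.108
v 1.383 3.923 -0.798
v -0.234 -2.506 0.958
v 0.193 -2.703 0.653
v 0.014 -3.894 2.202
v 0.32 -2.476 0.881
v 0.235 -2.26 1.138
v -0.029 -2.139 1.327
v -0.371 -2.158 1.374
v -0.661 -2.31 1.262
v -0.788 -2.537 1.034
v -0.704 -2.753 0.777
v -0.44 -2.874 0.589
v -0.098 -2.855 0.542
f 2 1 4
f 2 4 3
f 4 1 5
f 4 5 3
f 5 1 6
f 5 6 3
f 6 1 7
f 6 7 3
f 7 1 8
f 7 8 3
f 8 1 9
f 8 9 3
f 9 1 10
f 9 10 3
f 10 1 11
f 10 11 3
f 11 1 12
f 11 12 3
f 12 1 13
f 12 13 3
f 13 1 14
f 13 14 3
f 14 1 15
f 14 15 3
f 15 1 16
f 15 16 3
f 16 1 17
f 16 17 3
f 17 1 2
f 17 2 3
f 18 29 23
f 18 23 19
f 18 19 25
f 18 25 28
f 18 28 29
f 19 23 27
f 23 29 22
f 29 28 20
f 28 25 24
f 25 19 26
f 21 27 22
f 21 22 20
f 21 20 24
f 21 24 26
f 21 26 27
f 22 27 23
f 20 22 29
f 24 20 28
f 26 24 25
f 27 26 19
f 31 33 30
f 34 31 30
f 30 33 32
f 32 34 30
f 31 37 33
f 35 31 34
f 35 37 31
f 33 37 32
f 36 34 32
f 32 37 36
f 36 35 34
f 37 35 36
f 39 38 42
f 39 42 40
f 40 42 43
f 40 43 41
f 42 38 44
f 42 44 43
f 43 44 45
f 43 45 41
f 44 38 46
f 44 46 45
f 45 46 47
f 45 47 41
f 46 38 48
f 46 48 47
f 47 48 49
f 47 49 41
f 48 38 50
f 48 50 49
f 49 50 51
f 49 51 41
f 50 38 52
f 50 52 51
f 51 52 53
f 51 53 41
f 52 38 54
f 52 54 53
f 53 54 55
f 53 55 41
f 54 38 56
f 54 56 55
f 55 56 57
f 55 57 41
f 56 38 58
f 56 58 57
f 57 58 59
f 57 59 41
f 58 38 39
f 58 39 59
f 59 39 40
f 59 40 41
f 61 60 63
f 61 63 62
f 63 60 64
f 63 64 62
f 64 60 65
f 64 65 62
f 65 60 66
f 65 66 62
f 66 60 67
f 66 67 62
f 67 60 68
f 67 68 62
f 68 60 69
f 68 69 62
f 69 60 70
f 69 70 62
f 70 60 71
f 70 71 62
f 71 60 61
f 71 61 62

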